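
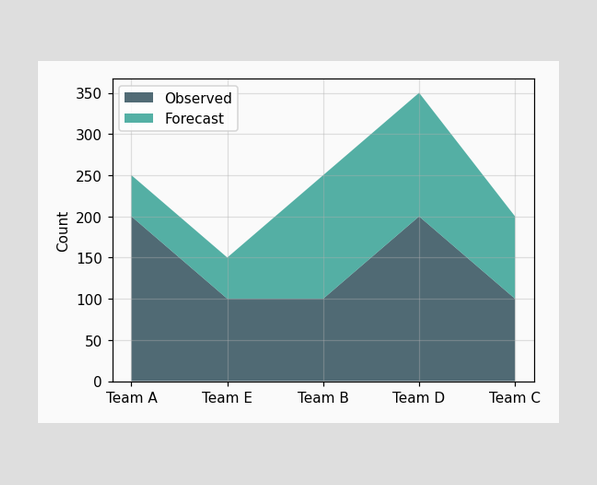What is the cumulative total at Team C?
The stacked total at Team C reaches 200.

200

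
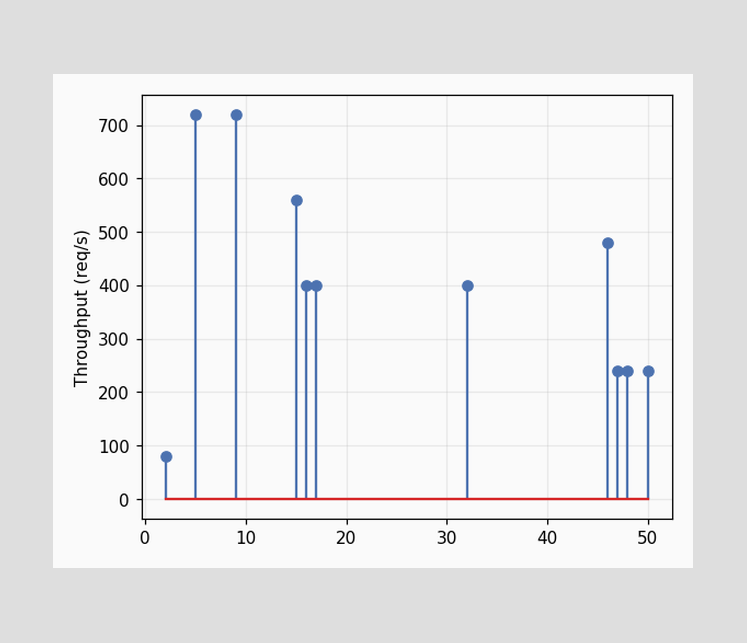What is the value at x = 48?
The stem at x=48 reaches 240req/s.

240req/s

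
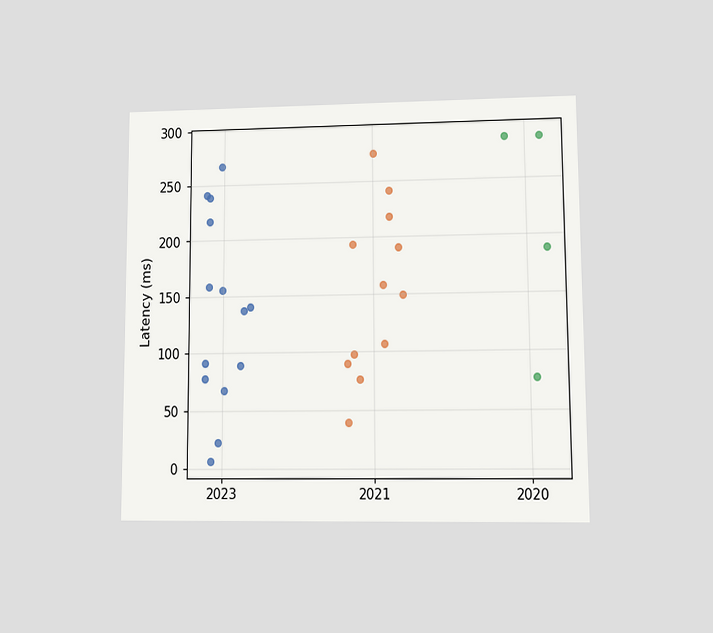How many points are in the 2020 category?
4

The chart is viewed at a slight angle. Counting the markers in the 2020 column gives 4.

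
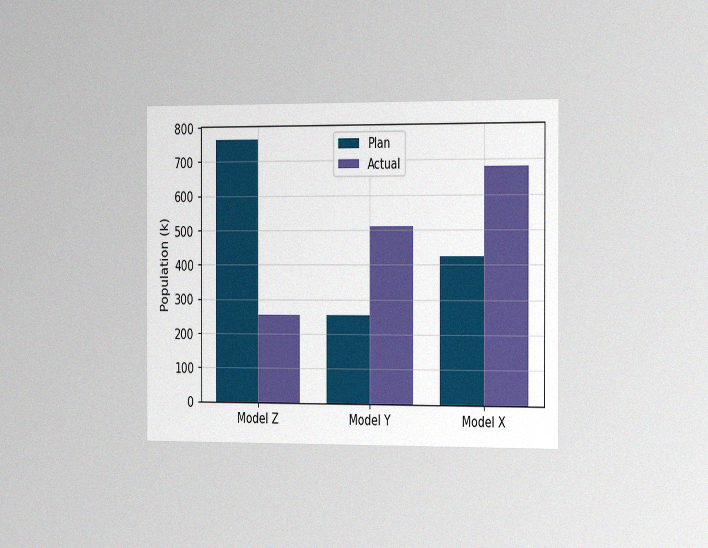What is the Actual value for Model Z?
The chart is viewed slightly from the right, with some photo noise. The Actual bar at Model Z reaches 255k on the y-axis.

255k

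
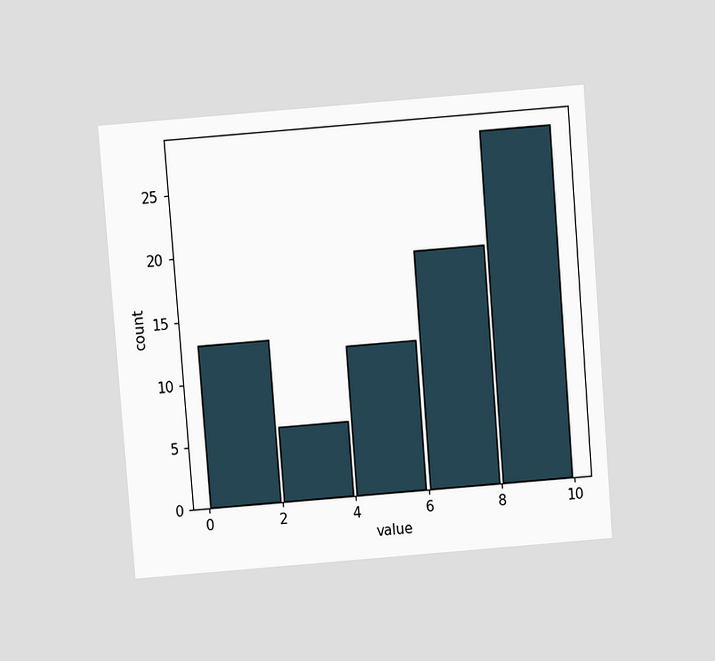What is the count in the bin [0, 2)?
13

The chart is tilted about 4° counter-clockwise and viewed at a slight angle. The [0, 2) bin has height 13.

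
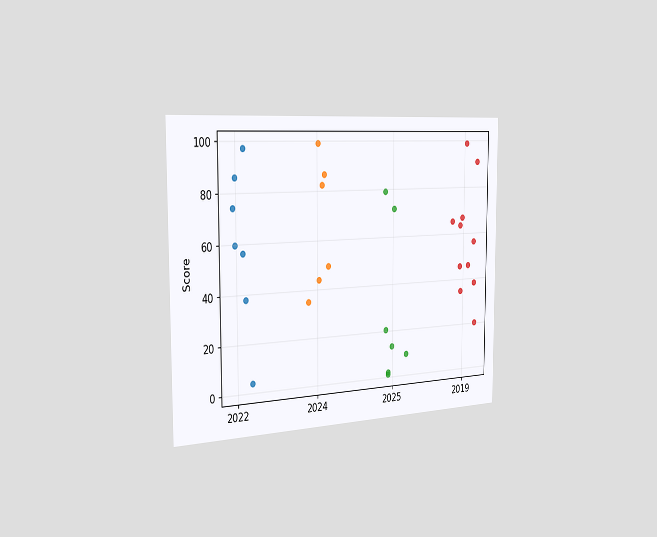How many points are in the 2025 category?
The chart is viewed slightly from the left. Counting the markers in the 2025 column gives 7.

7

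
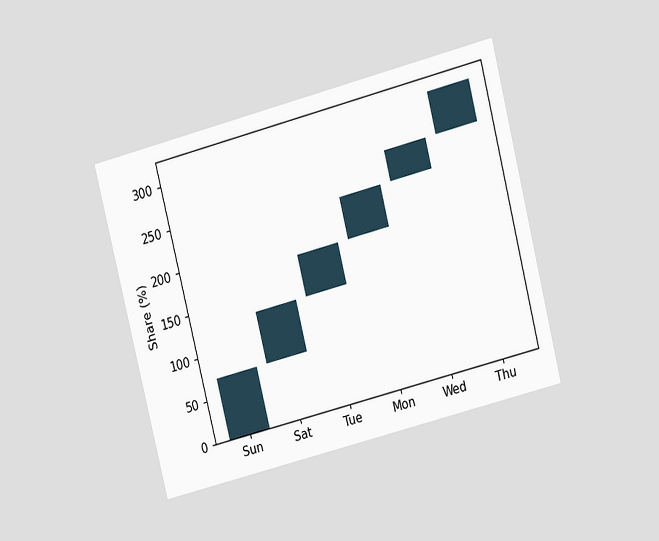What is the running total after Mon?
The chart is tilted about 14° counter-clockwise and viewed at a slight angle. After Mon the running total reaches 228%.

228%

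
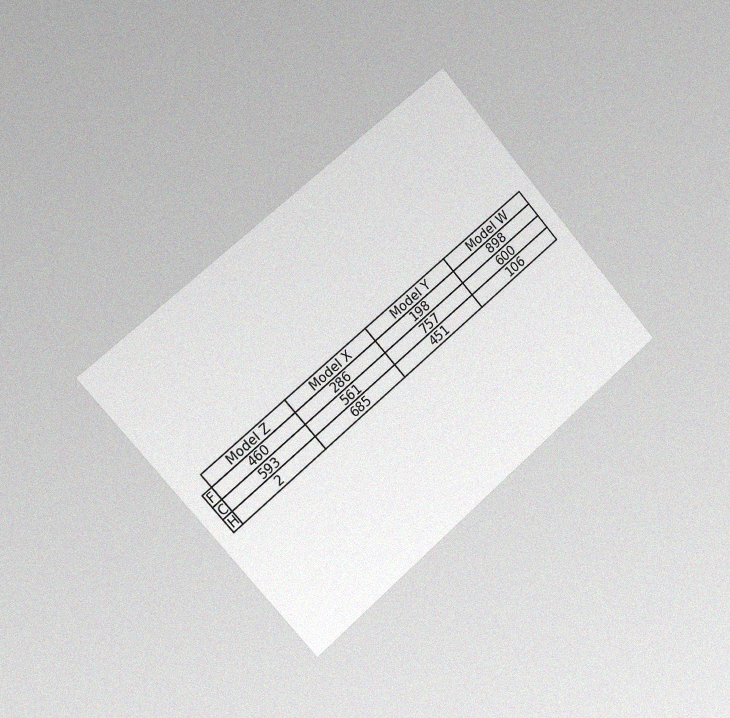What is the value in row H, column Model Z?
2

The chart is tilted about 41° counter-clockwise and viewed slightly from the left, with some photo noise. The (H, Model Z) cell reads 2.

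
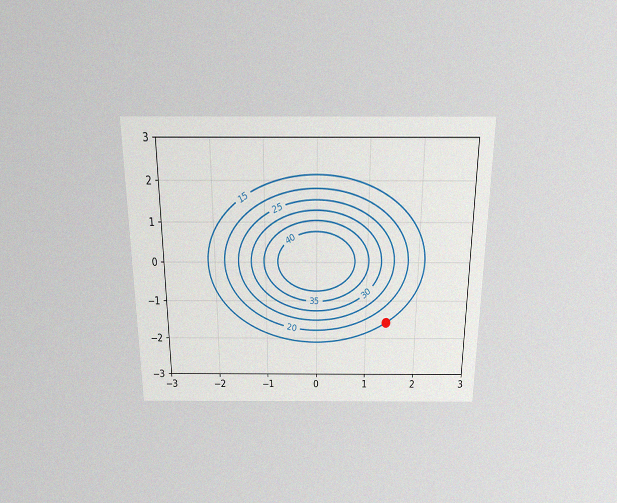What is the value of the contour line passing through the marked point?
15

The chart is viewed slightly from above, with some photo noise. The marked point sits on the contour labelled 15.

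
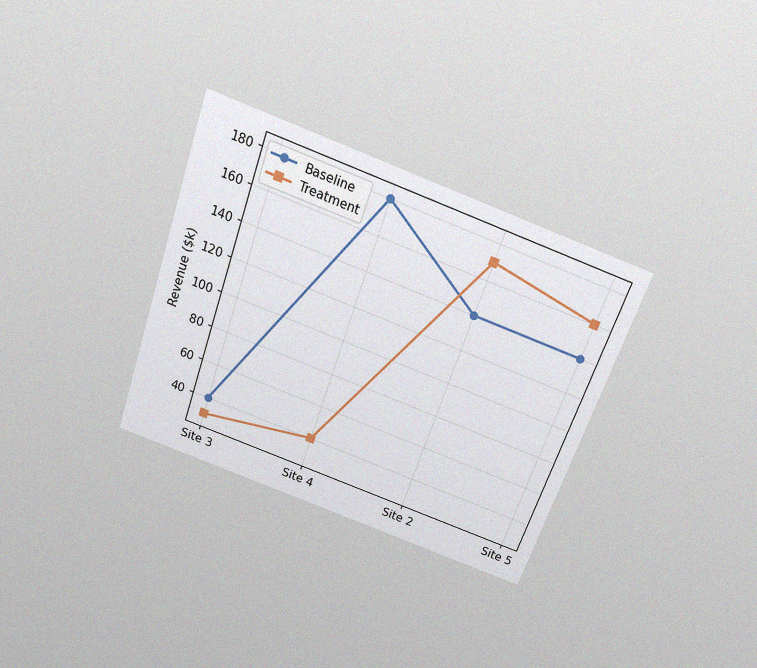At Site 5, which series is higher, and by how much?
The chart is tilted about 19° clockwise and viewed slightly from above, with some photo noise. At Site 5, Treatment sits above the other line by $20k.

Treatment, by $20k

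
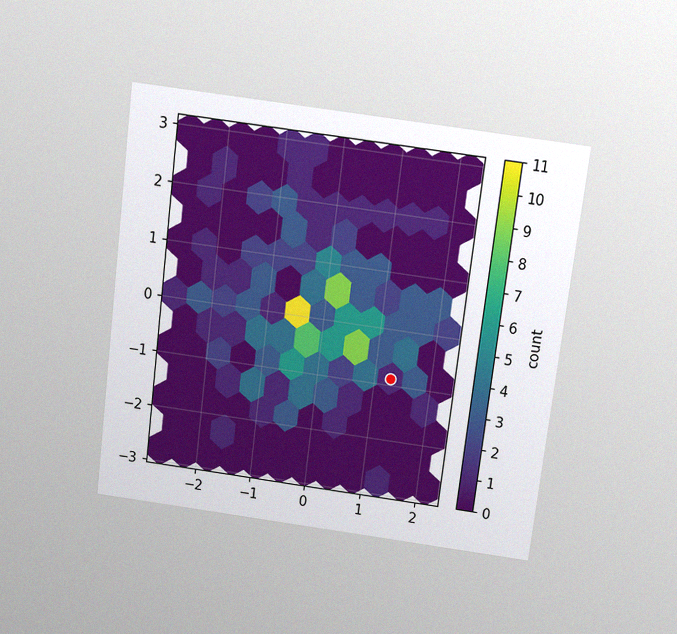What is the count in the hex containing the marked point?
1

The chart is tilted about 7° clockwise and viewed slightly from above, with some photo noise. The marked hex reads 1 on the colorbar.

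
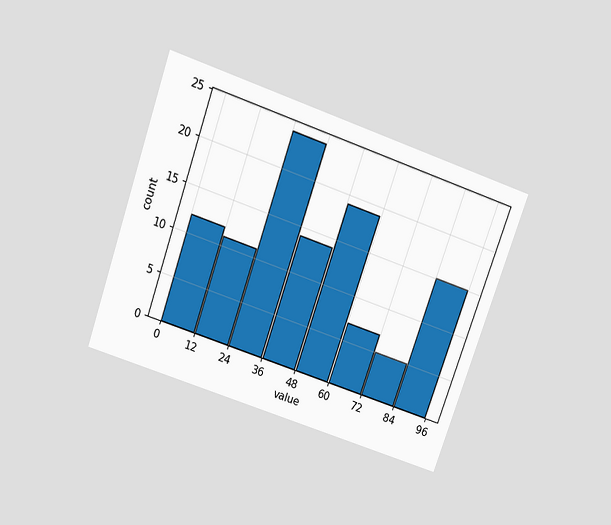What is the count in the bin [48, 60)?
The chart is tilted about 19° clockwise and viewed slightly from above. The [48, 60) bin has height 19.

19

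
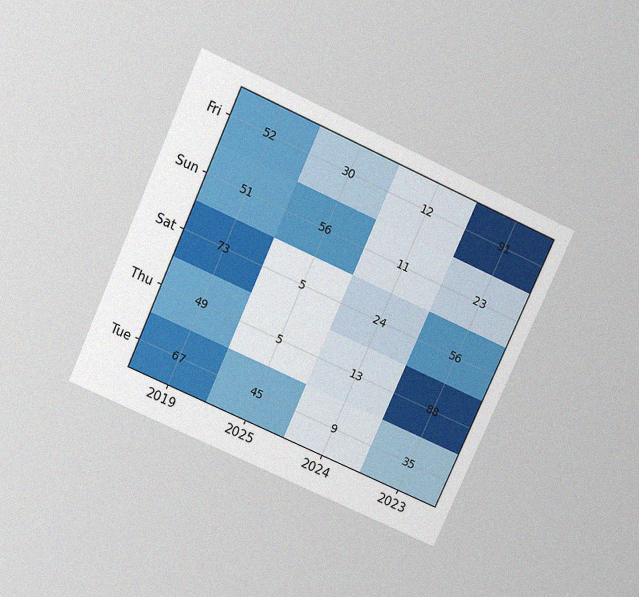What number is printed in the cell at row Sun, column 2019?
The chart is tilted about 24° clockwise and viewed slightly from above, with some photo noise. The (Sun, 2019) cell reads 51.

51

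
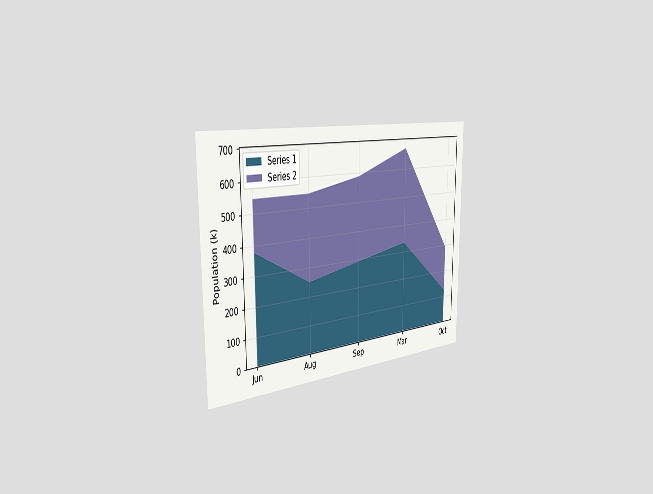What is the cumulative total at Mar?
672k

The chart is viewed slightly from the left. The stacked total at Mar reaches 672k.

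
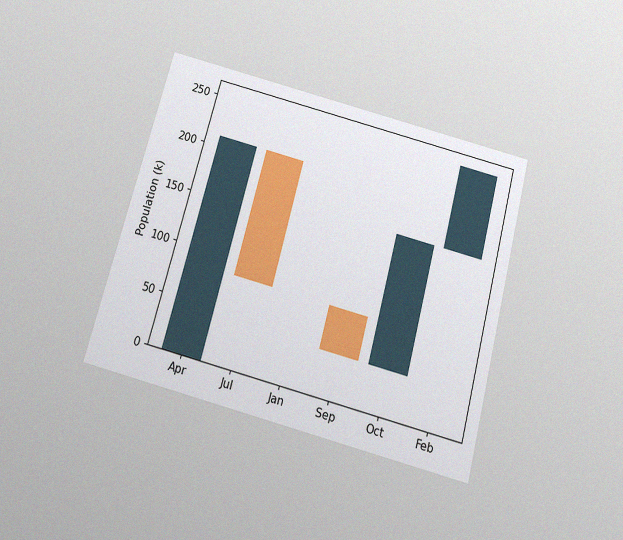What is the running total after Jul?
84k

The chart is tilted about 15° clockwise and viewed slightly from below, with some photo noise. After Jul the running total reaches 84k.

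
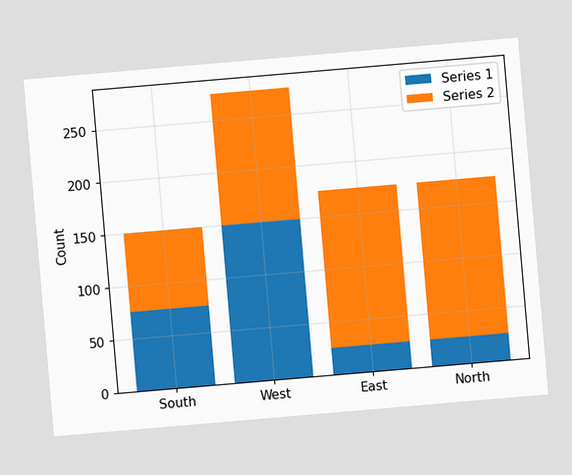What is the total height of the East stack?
The chart is tilted about 5° counter-clockwise. The East stack's top reaches 175 on the y-axis.

175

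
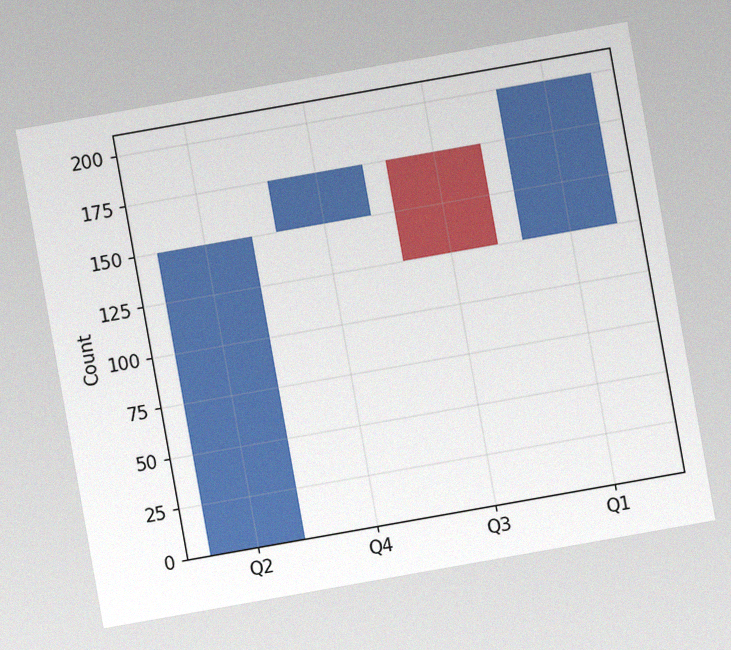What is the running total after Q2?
150

The chart is tilted about 10° counter-clockwise, with some photo noise. After Q2 the running total reaches 150.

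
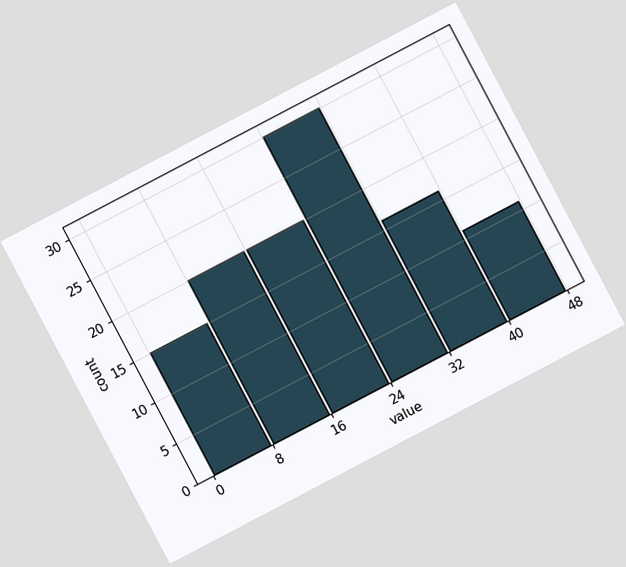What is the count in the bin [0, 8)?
15

The chart is tilted about 28° counter-clockwise. The [0, 8) bin has height 15.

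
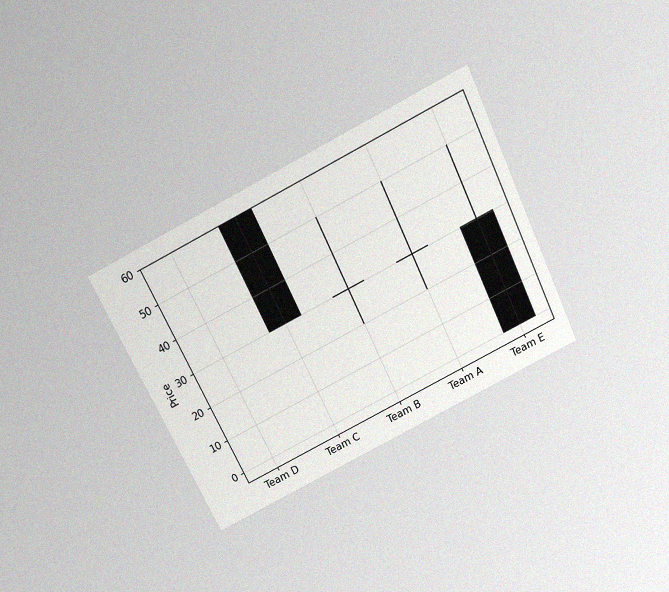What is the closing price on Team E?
The chart is tilted about 26° counter-clockwise and viewed slightly from above, with some photo noise. The Team E candle closes at 0.

0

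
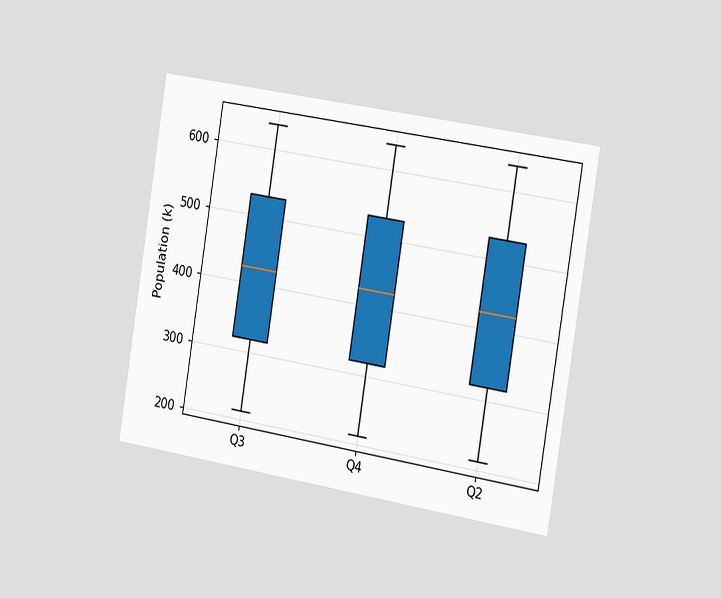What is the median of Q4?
424k

The chart is tilted about 9° clockwise and viewed slightly from the right. The median line in the Q4 box sits at 424k.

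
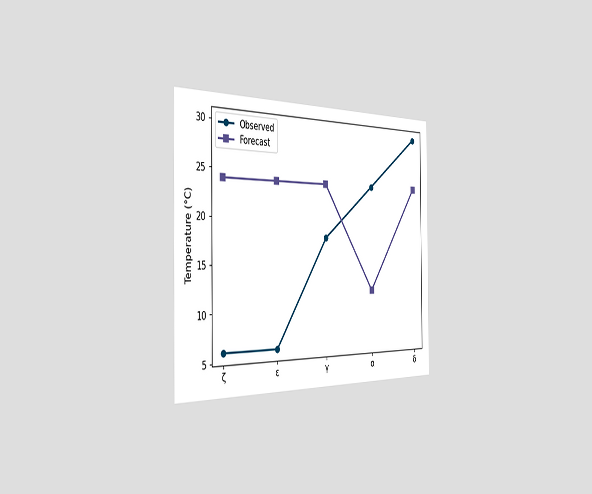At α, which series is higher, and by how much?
The chart is viewed slightly from the left. At α, Observed sits above the other line by 12°C.

Observed, by 12°C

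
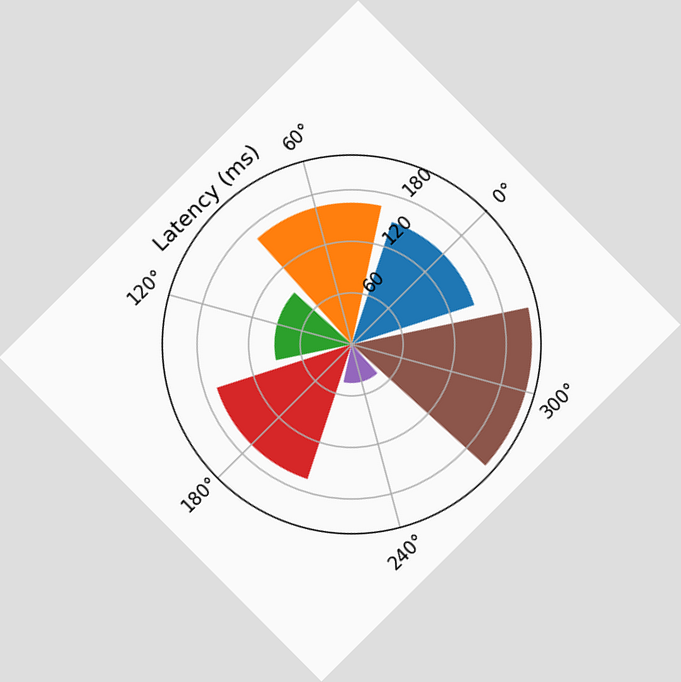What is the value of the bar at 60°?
165ms

The chart is tilted about 45° counter-clockwise. The bar at 60° reaches 165ms on the radial axis.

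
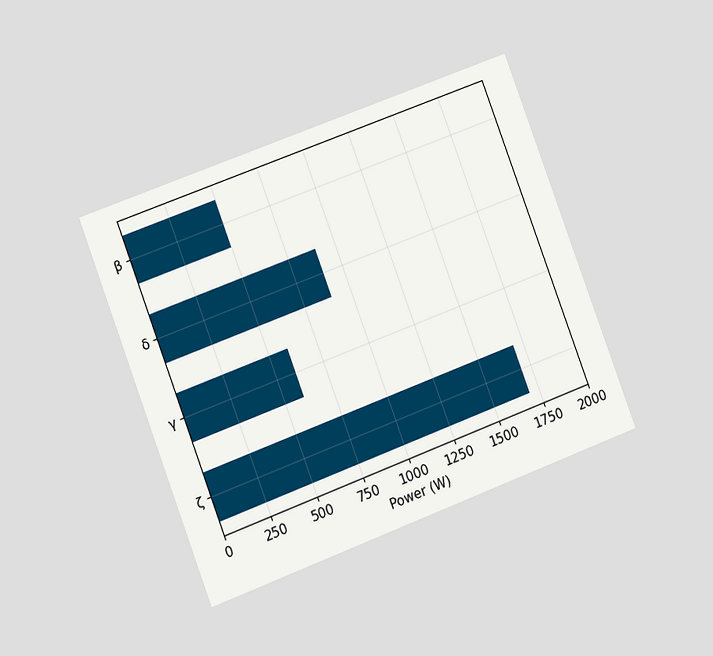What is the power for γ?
600W

The chart is tilted about 21° counter-clockwise and viewed slightly from the left. Reading along the chart's x-axis, the γ bar reaches 600W.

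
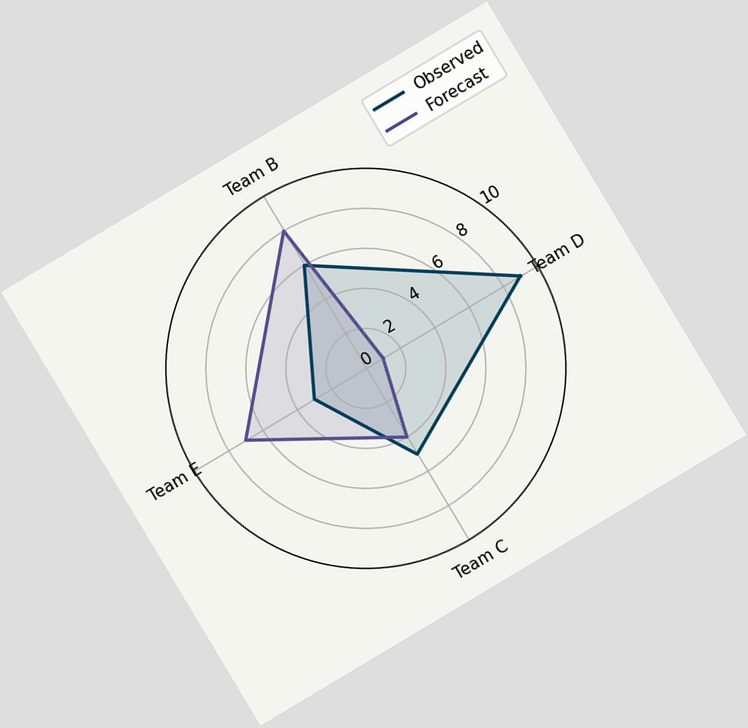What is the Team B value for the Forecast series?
The chart is tilted about 31° counter-clockwise. On the Team B axis, Forecast reaches 8.

8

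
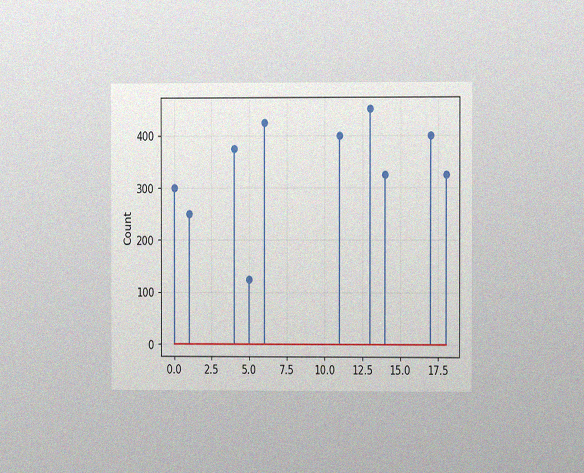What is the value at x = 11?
400

The chart is viewed at a slight angle, with some photo noise. The stem at x=11 reaches 400.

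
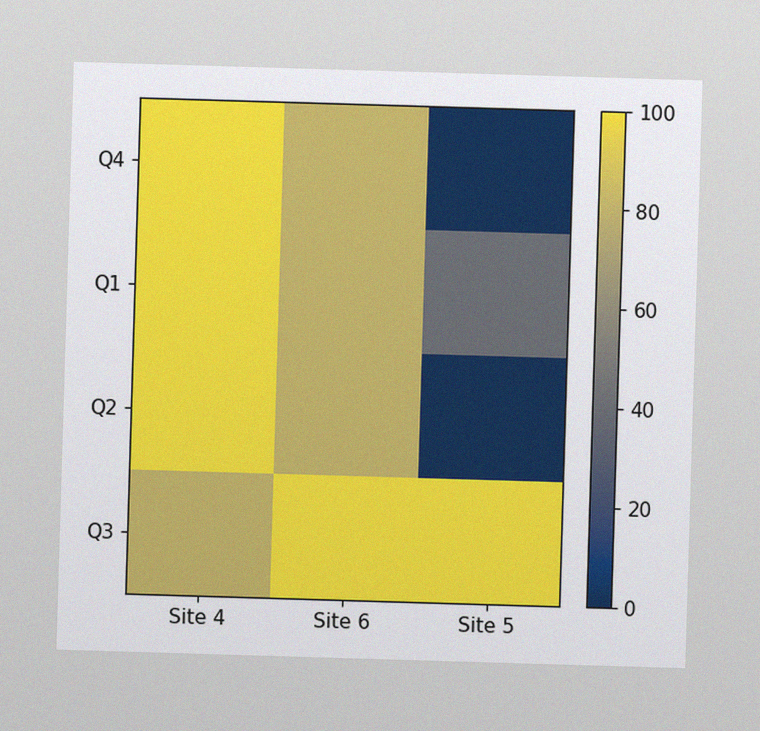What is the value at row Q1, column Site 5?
40

The image has some photo noise and uneven lighting. Matching cell (Q1, Site 5) against the colorbar gives 40.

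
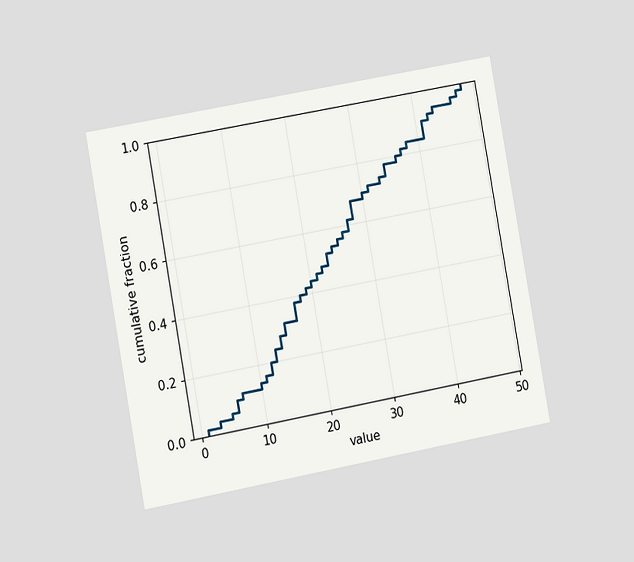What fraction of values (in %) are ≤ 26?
The chart is tilted about 10° counter-clockwise and viewed slightly from the left. At x=26 the ECDF step is at 58%.

58%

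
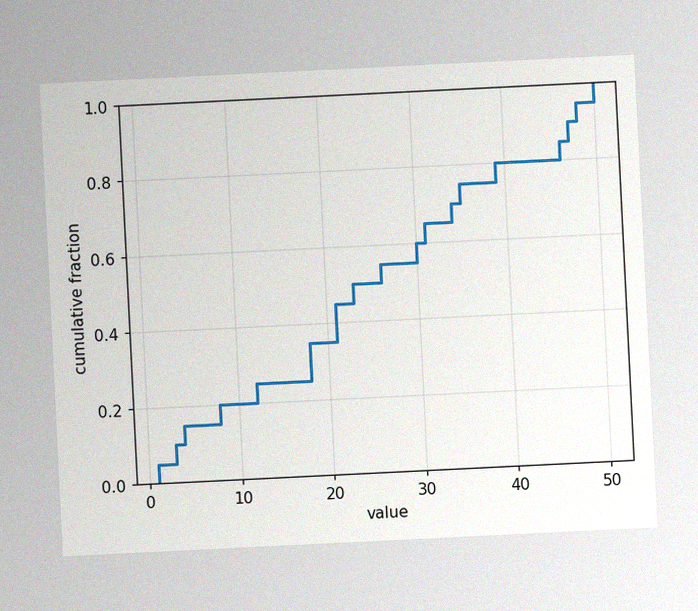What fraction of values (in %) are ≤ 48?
95%

The chart is tilted about 3° counter-clockwise, with some photo noise. At x=48 the ECDF step is at 95%.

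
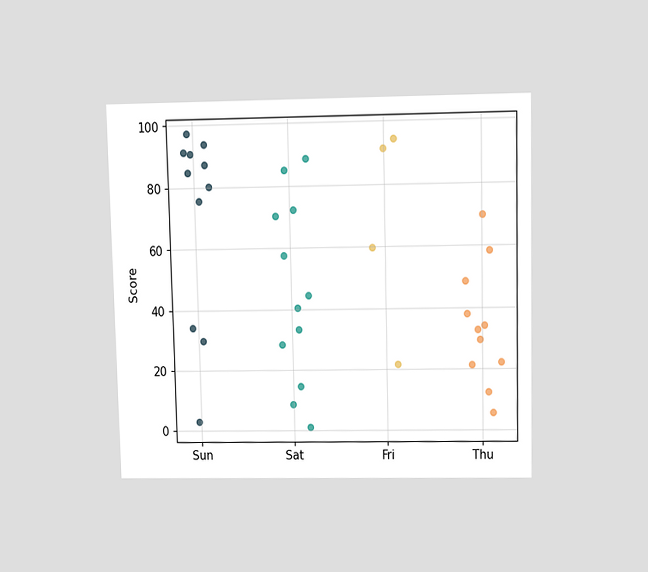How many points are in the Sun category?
The chart is viewed slightly from above. Counting the markers in the Sun column gives 11.

11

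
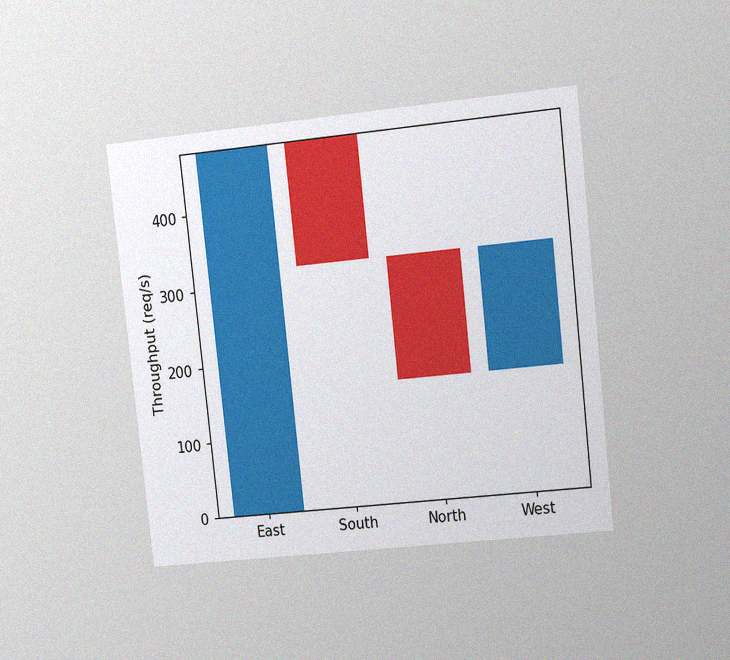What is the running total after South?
320req/s

The chart is tilted about 6° counter-clockwise and viewed at a slight angle, with some photo noise. After South the running total reaches 320req/s.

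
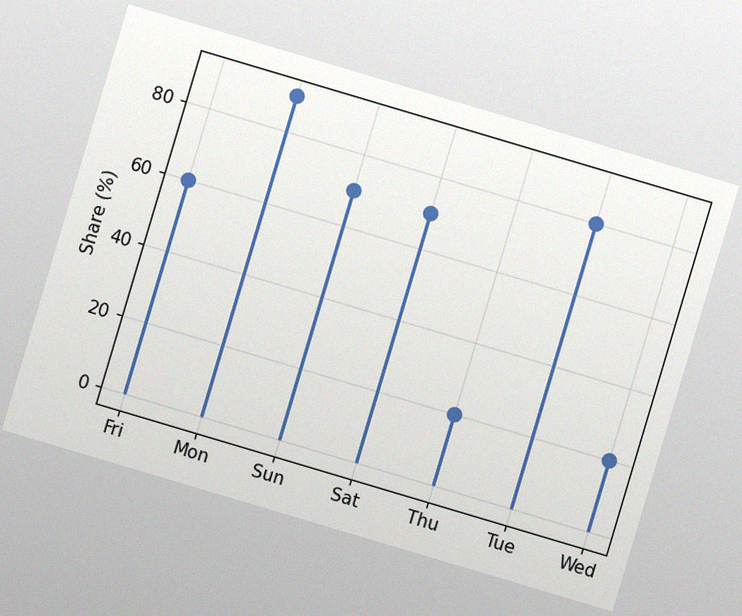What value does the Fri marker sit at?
60%

The chart is tilted about 17° clockwise, with some photo noise. The Fri marker sits at 60%.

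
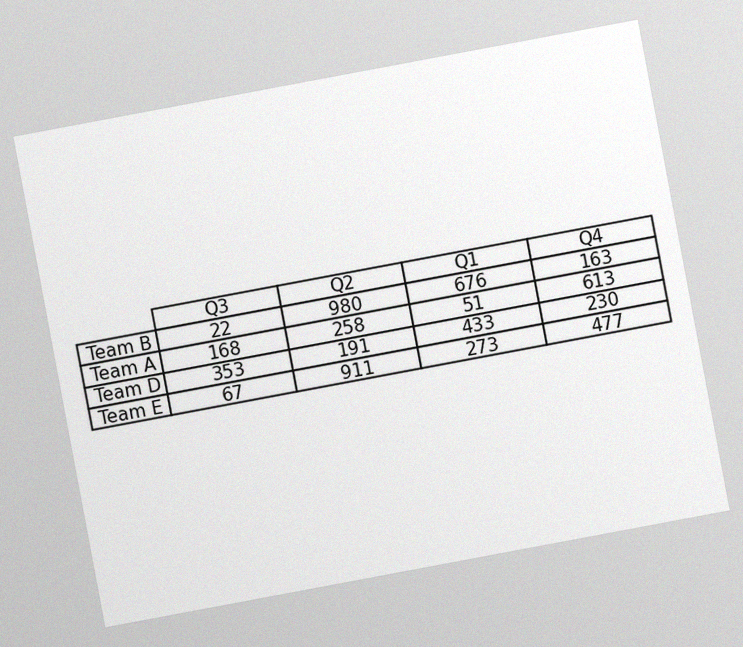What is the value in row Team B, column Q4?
163

The chart is tilted about 11° counter-clockwise, with some photo noise. The (Team B, Q4) cell reads 163.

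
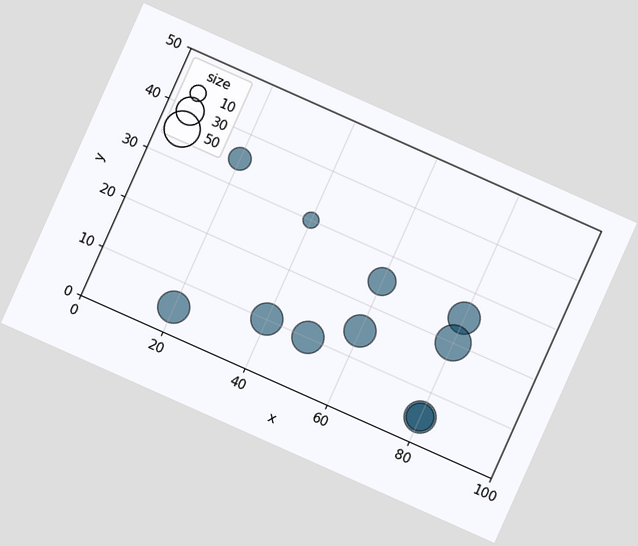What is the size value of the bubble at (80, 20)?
The chart is tilted about 24° clockwise. Matching the bubble at (80, 20) against the size legend gives 50.

50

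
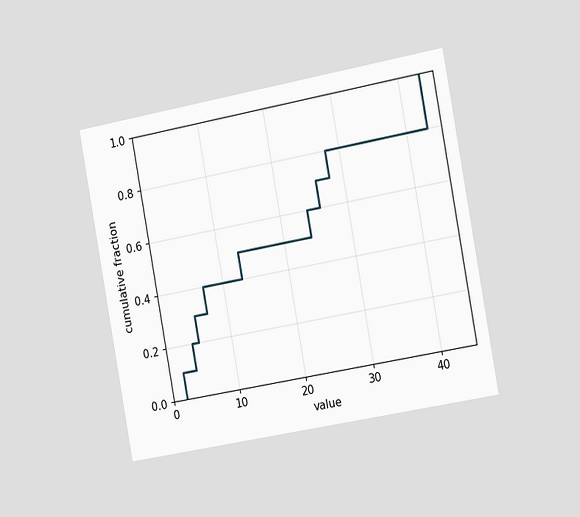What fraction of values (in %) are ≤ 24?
60%

The chart is tilted about 10° counter-clockwise and viewed slightly from the right. At x=24 the ECDF step is at 60%.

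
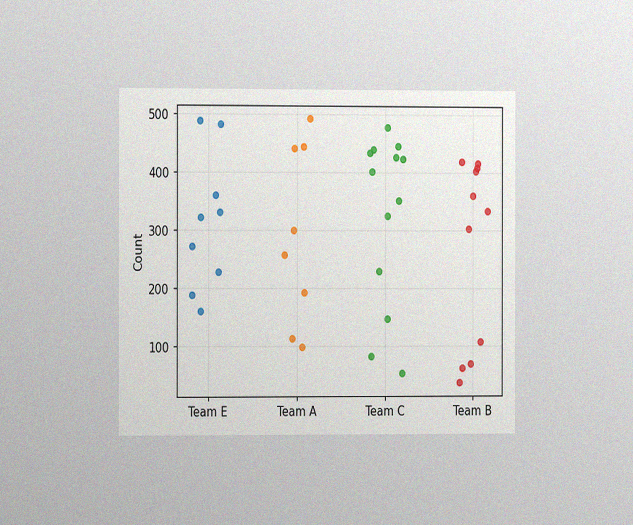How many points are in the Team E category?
9

The chart is viewed slightly from the left, with some photo noise. Counting the markers in the Team E column gives 9.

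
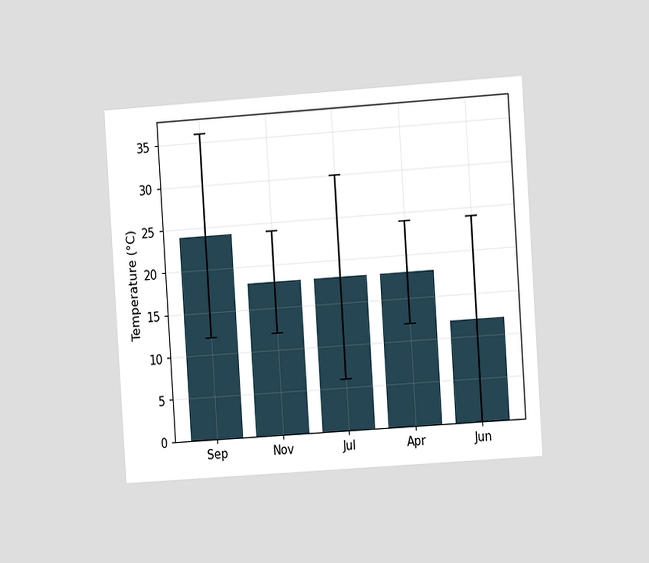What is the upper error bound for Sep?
The chart is tilted about 4° counter-clockwise and viewed slightly from the right. The Sep bar's upper whisker reaches 36°C.

36°C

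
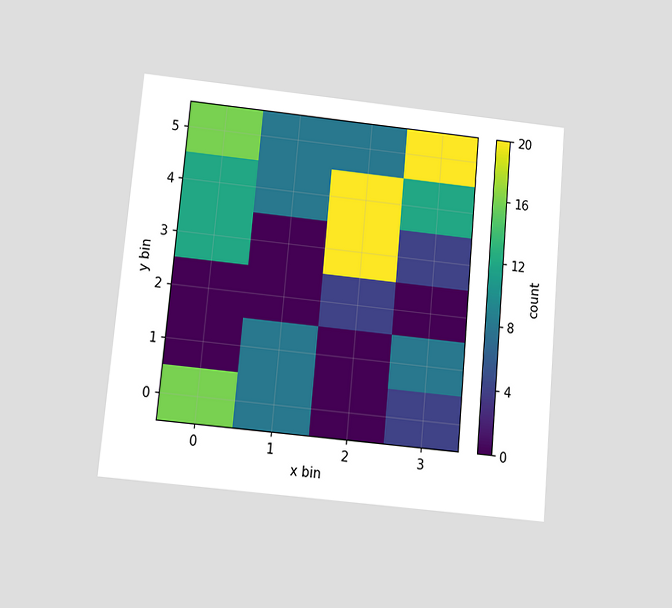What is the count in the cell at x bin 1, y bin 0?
The chart is tilted about 5° clockwise and viewed slightly from below. Matching the cell (1, 0) against the colorbar gives 8.

8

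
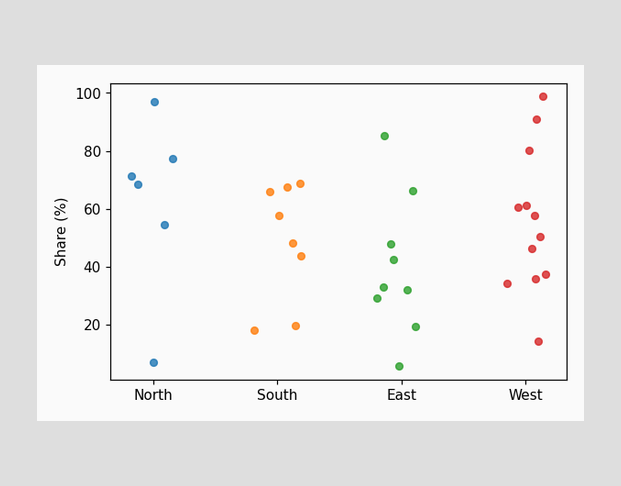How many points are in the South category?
8

Counting the markers in the South column gives 8.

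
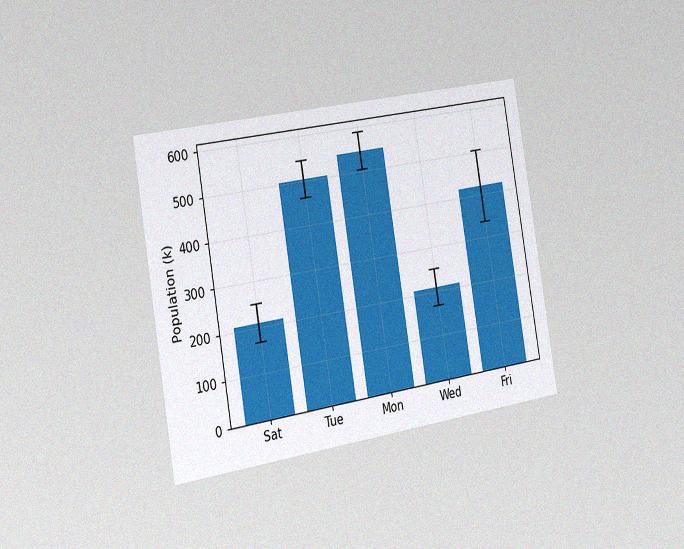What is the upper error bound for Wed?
The chart is tilted about 9° counter-clockwise and viewed slightly from the left, with some photo noise. The Wed bar's upper whisker reaches 252k.

252k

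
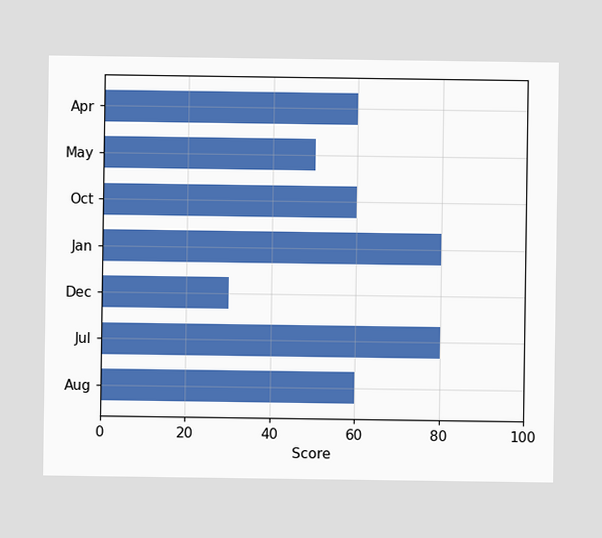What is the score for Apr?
Reading along the chart's x-axis, the Apr bar reaches 60.

60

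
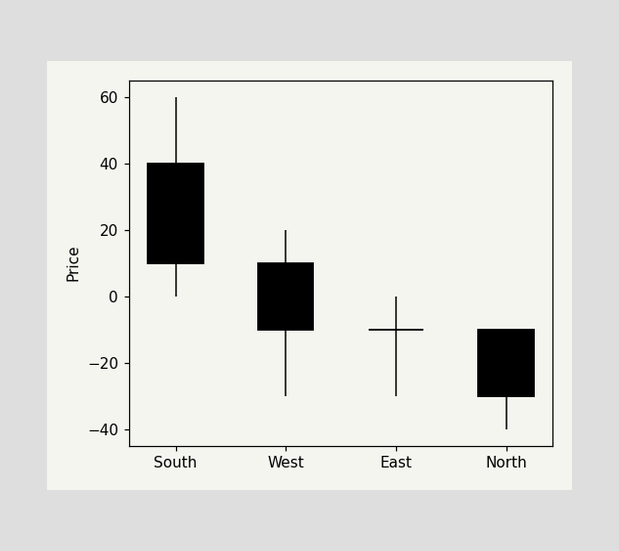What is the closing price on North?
-30

The North candle closes at -30.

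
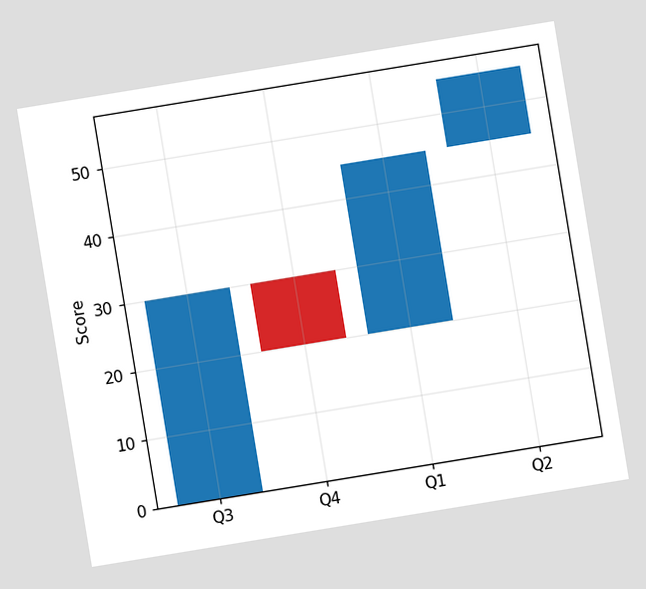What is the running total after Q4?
The chart is tilted about 9° counter-clockwise. After Q4 the running total reaches 20.

20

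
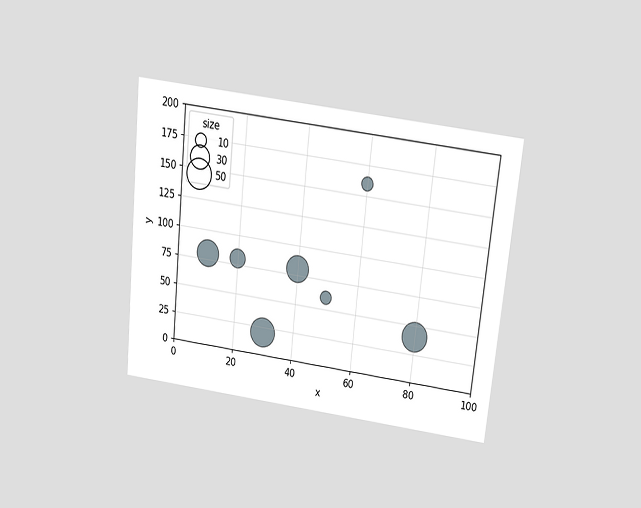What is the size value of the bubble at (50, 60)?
The chart is tilted about 6° clockwise and viewed slightly from above. Matching the bubble at (50, 60) against the size legend gives 10.

10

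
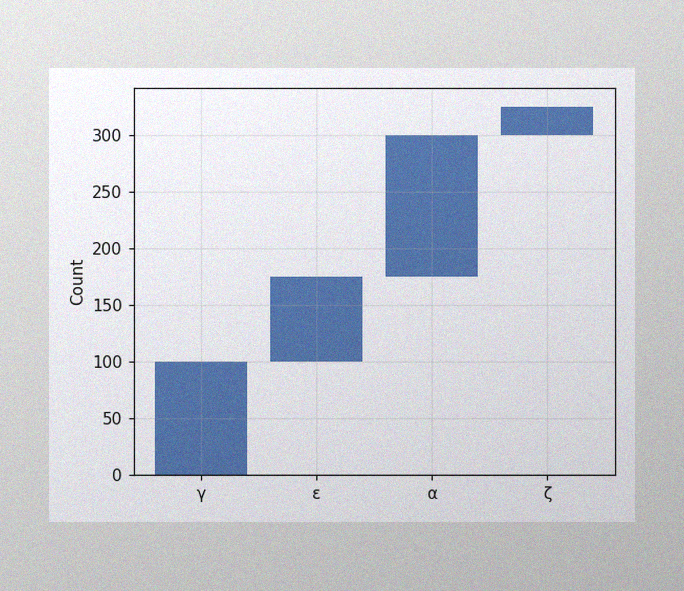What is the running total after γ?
100

The image has some photo noise and uneven lighting. After γ the running total reaches 100.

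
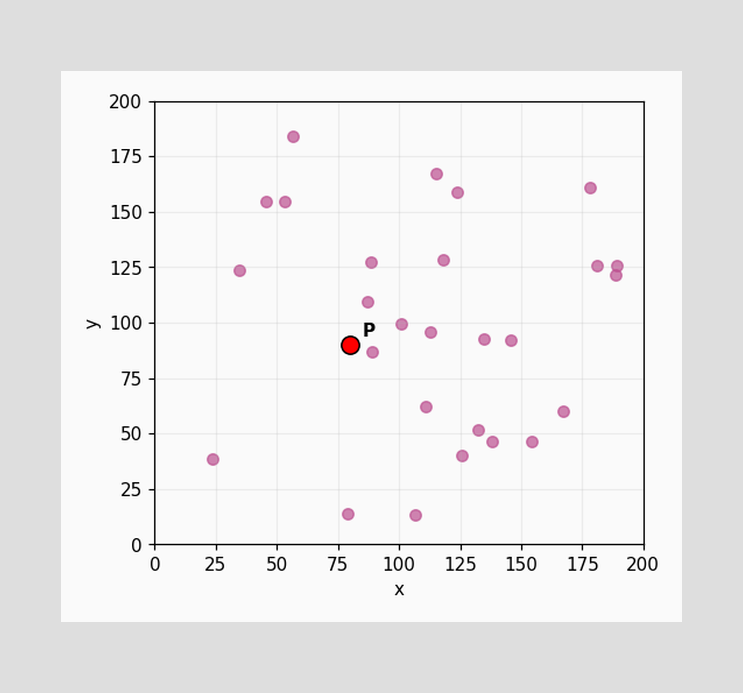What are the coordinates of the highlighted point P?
Following the gridlines from P to each axis, P sits at (80, 90).

(80, 90)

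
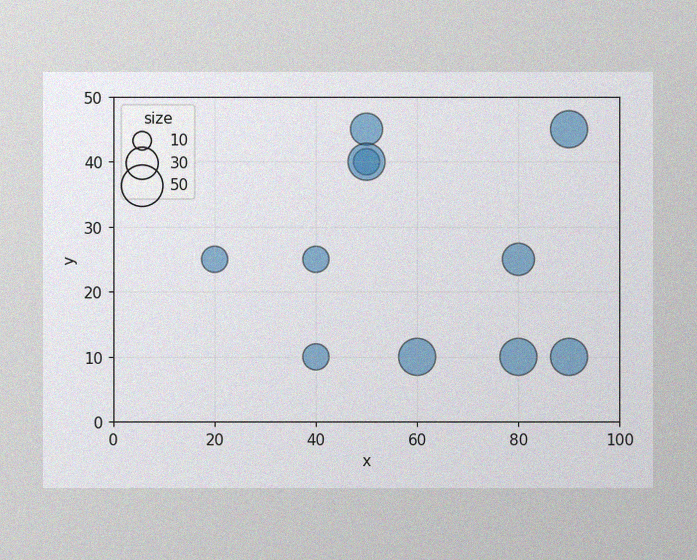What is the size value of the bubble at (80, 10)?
40

The image has some photo noise and uneven lighting. Matching the bubble at (80, 10) against the size legend gives 40.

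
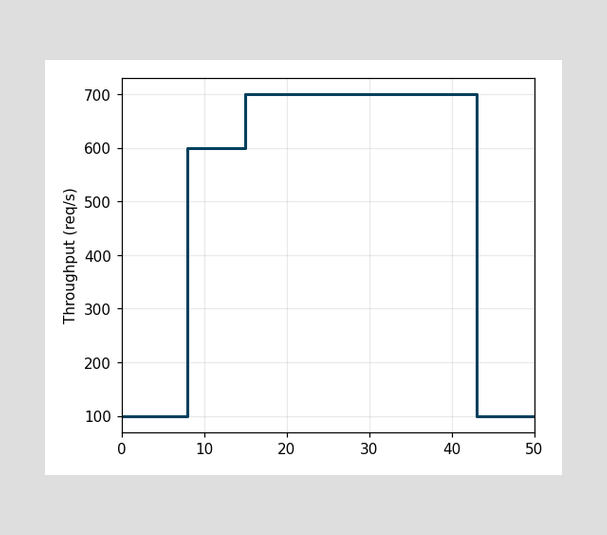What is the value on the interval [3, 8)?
On [3, 8) the step sits at 100req/s.

100req/s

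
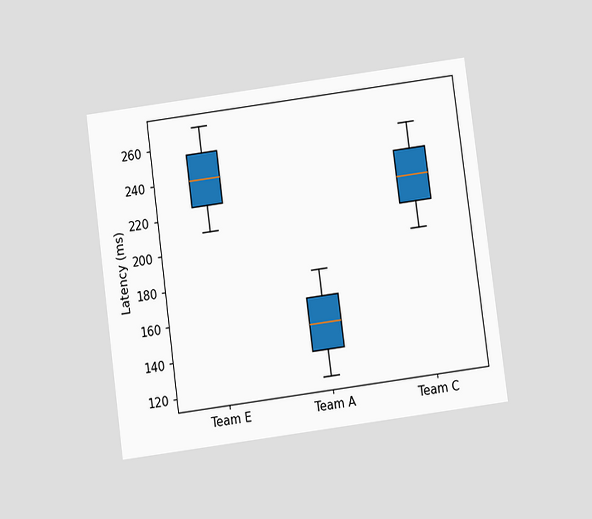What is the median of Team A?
The chart is tilted about 8° counter-clockwise and viewed slightly from below. The median line in the Team A box sits at 150ms.

150ms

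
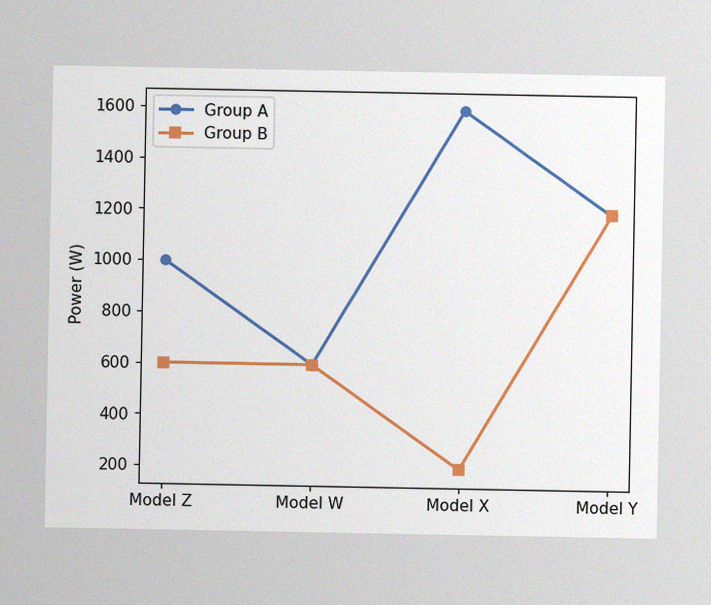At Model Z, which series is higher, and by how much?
The image has some photo noise and uneven lighting. At Model Z, Group A sits above the other line by 400W.

Group A, by 400W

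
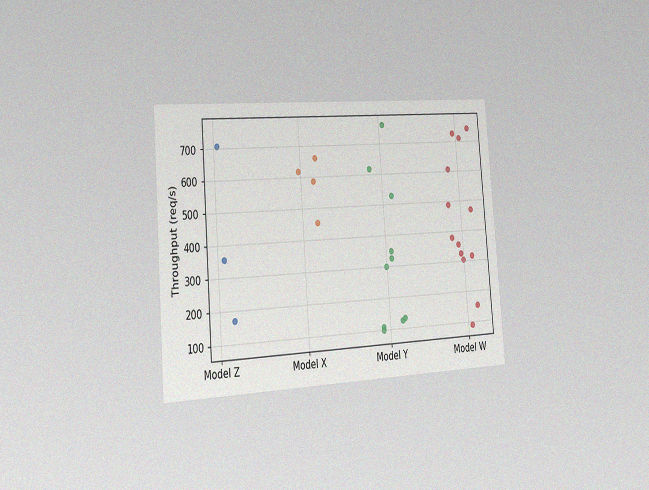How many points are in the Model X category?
The chart is tilted about 4° counter-clockwise and viewed slightly from the left, with some photo noise. Counting the markers in the Model X column gives 4.

4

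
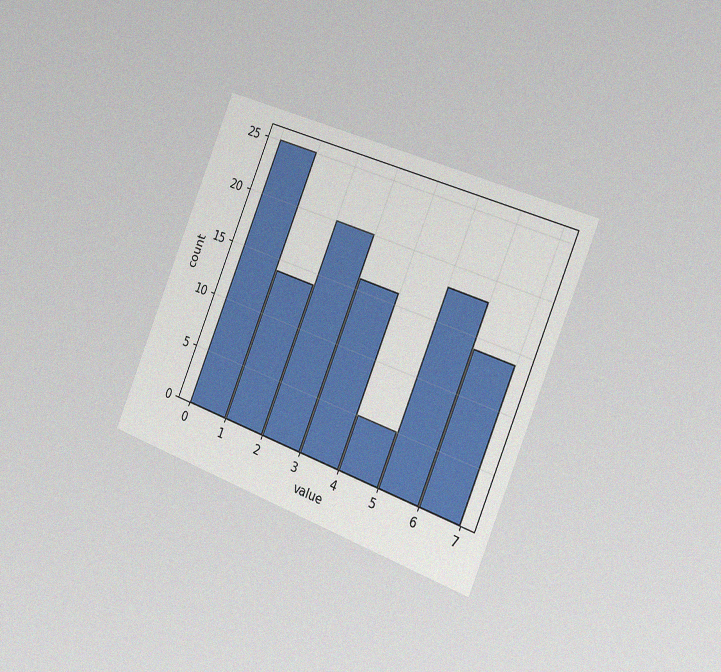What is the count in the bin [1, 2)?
14

The chart is tilted about 22° clockwise and viewed slightly from the right, with some photo noise. The [1, 2) bin has height 14.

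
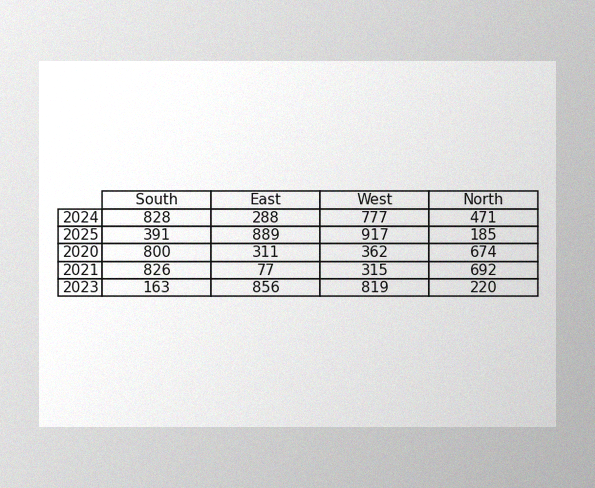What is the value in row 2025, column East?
889

The image has some photo noise and uneven lighting. The (2025, East) cell reads 889.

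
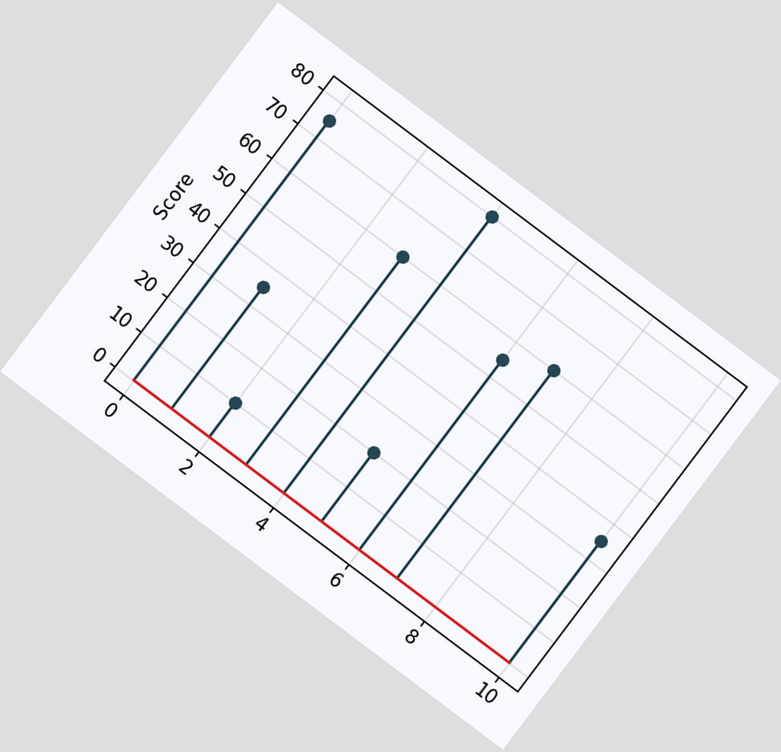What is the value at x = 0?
75

The chart is tilted about 37° clockwise. The stem at x=0 reaches 75.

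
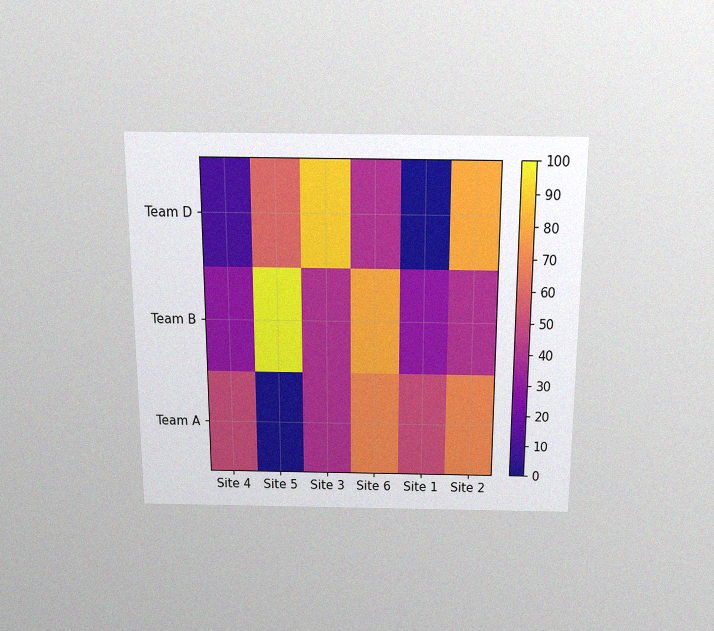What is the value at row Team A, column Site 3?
The chart is viewed slightly from above, with some photo noise. Matching cell (Team A, Site 3) against the colorbar gives 40.

40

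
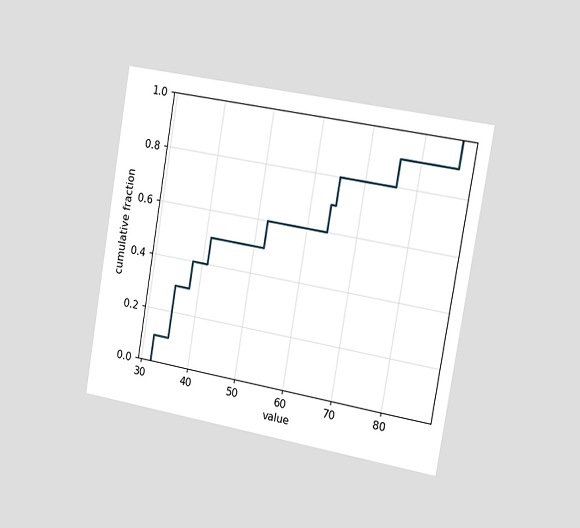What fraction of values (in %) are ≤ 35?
30%

The chart is tilted about 10° clockwise and viewed slightly from the right. At x=35 the ECDF step is at 30%.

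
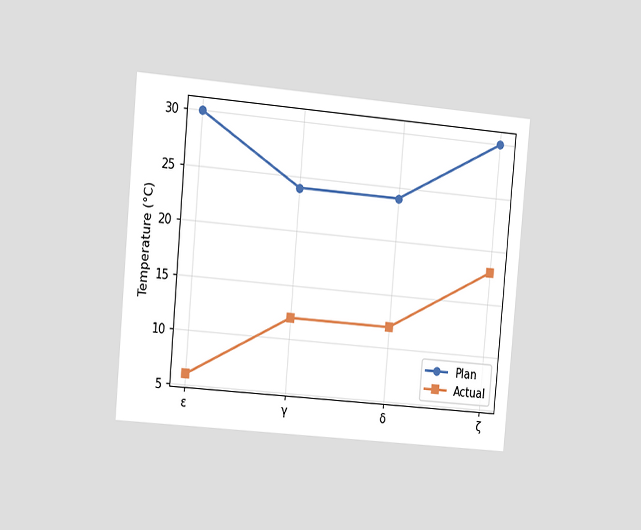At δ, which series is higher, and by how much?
The chart is tilted about 5° clockwise and viewed at a slight angle. At δ, Plan sits above the other line by 12°C.

Plan, by 12°C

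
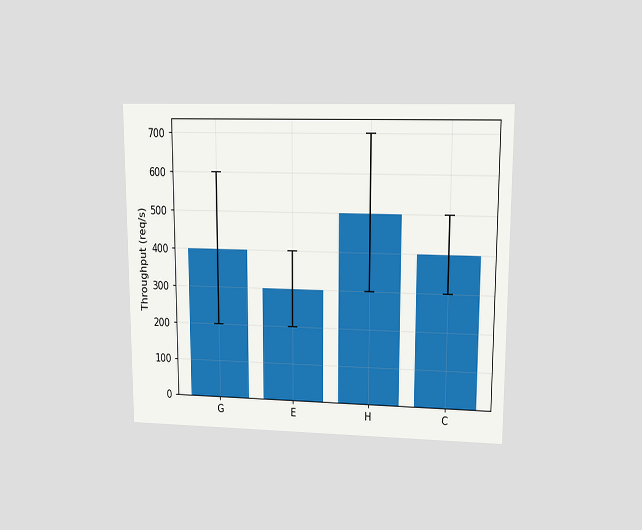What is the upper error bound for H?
The chart is viewed at a slight angle. The H bar's upper whisker reaches 700req/s.

700req/s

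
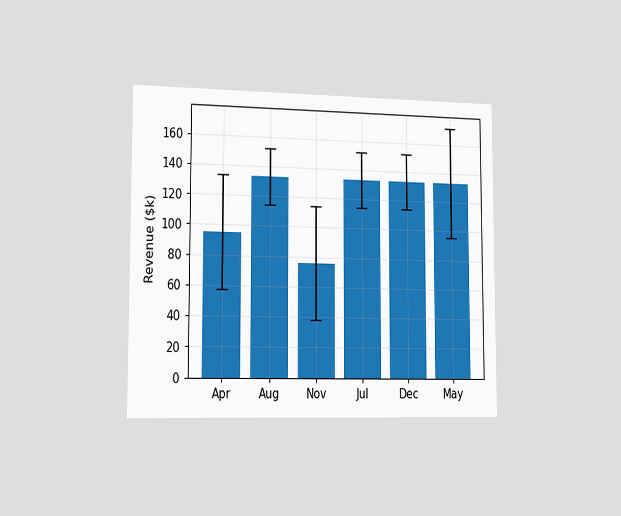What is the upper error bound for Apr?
$133k

The chart is viewed slightly from the left. The Apr bar's upper whisker reaches $133k.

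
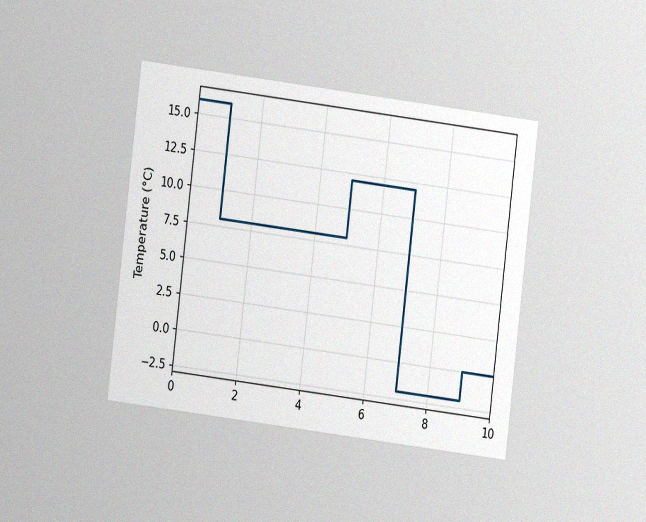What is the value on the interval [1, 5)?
8°C

The chart is tilted about 7° clockwise and viewed at a slight angle, with some photo noise. On [1, 5) the step sits at 8°C.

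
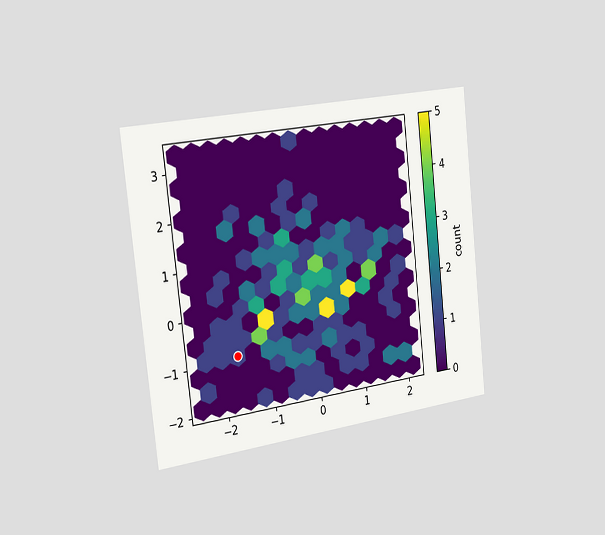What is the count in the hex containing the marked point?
The chart is tilted about 6° counter-clockwise and viewed slightly from the left. The marked hex reads 1 on the colorbar.

1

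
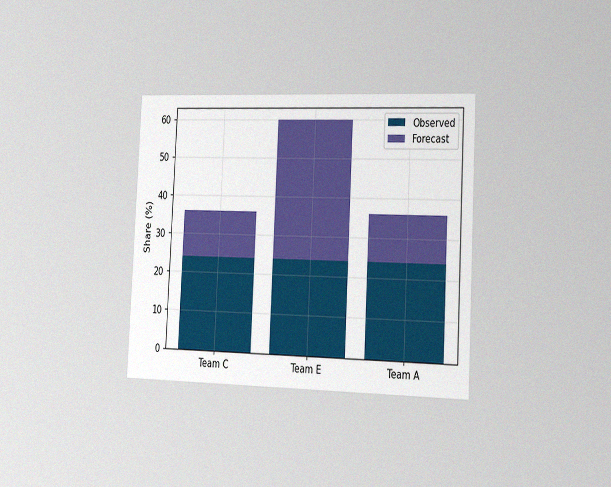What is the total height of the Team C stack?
36%

The chart is tilted about 3° clockwise and viewed slightly from the right, with some photo noise. The Team C stack's top reaches 36% on the y-axis.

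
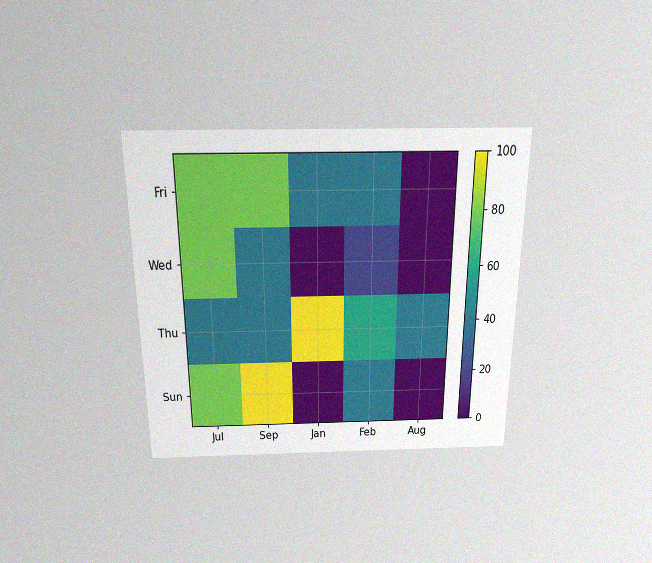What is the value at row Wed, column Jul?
The chart is viewed slightly from above, with some photo noise. Matching cell (Wed, Jul) against the colorbar gives 80.

80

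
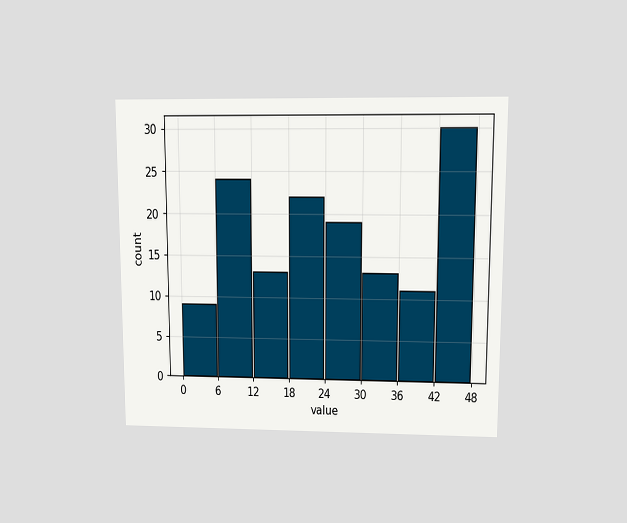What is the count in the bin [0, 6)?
The chart is viewed at a slight angle. The [0, 6) bin has height 9.

9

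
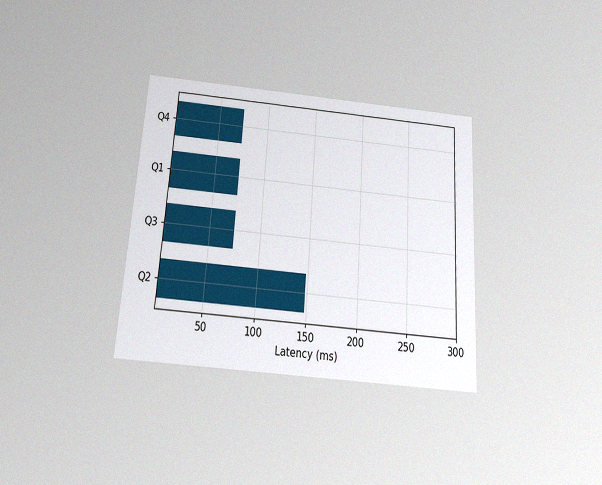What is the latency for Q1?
74ms

The chart is tilted about 4° clockwise and viewed slightly from below, with some photo noise. Reading along the chart's x-axis, the Q1 bar reaches 74ms.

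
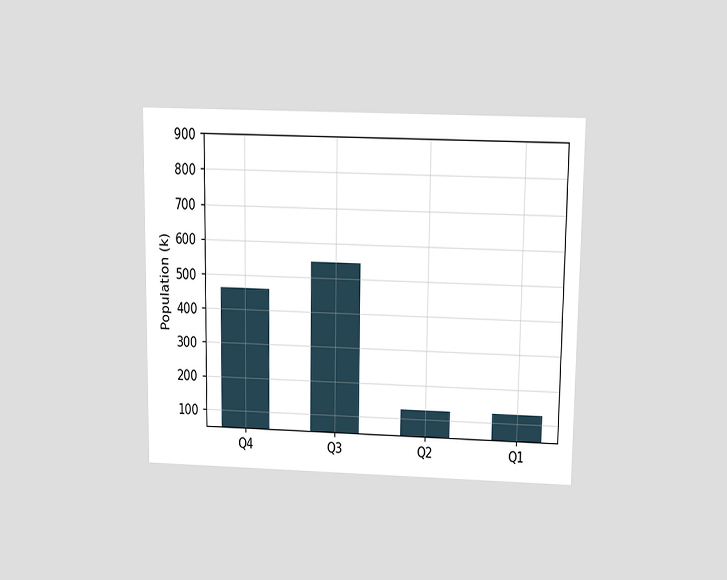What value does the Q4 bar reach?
462k

The chart is viewed slightly from above. Reading along the chart's y-axis, the Q4 bar reaches 462k.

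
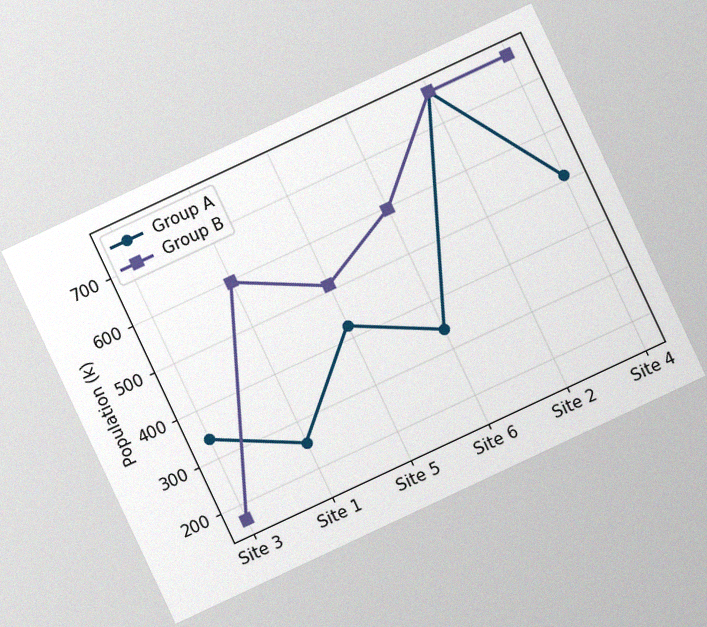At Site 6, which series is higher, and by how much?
The chart is tilted about 25° counter-clockwise, with some photo noise. At Site 6, Group B sits above the other line by 255k.

Group B, by 255k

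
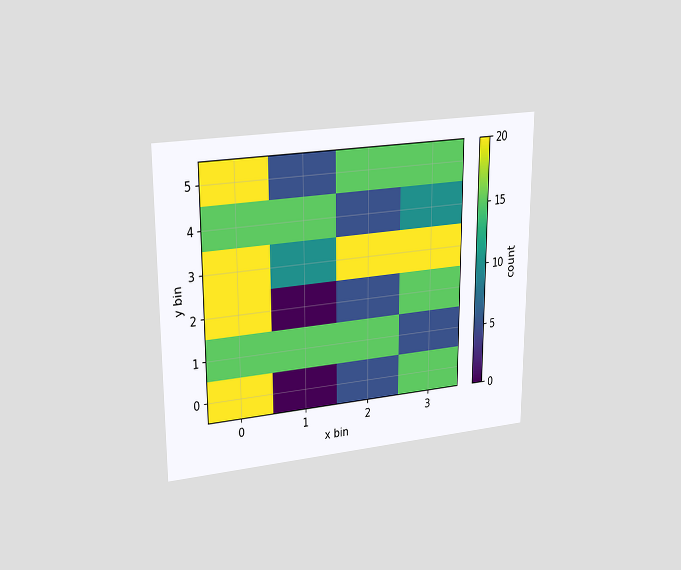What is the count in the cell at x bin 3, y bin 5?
The chart is viewed at a slight angle. Matching the cell (3, 5) against the colorbar gives 15.

15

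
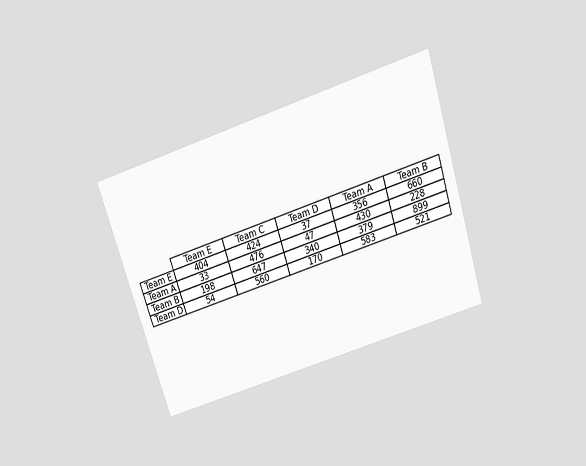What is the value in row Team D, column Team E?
The chart is tilted about 18° counter-clockwise and viewed slightly from above. The (Team D, Team E) cell reads 54.

54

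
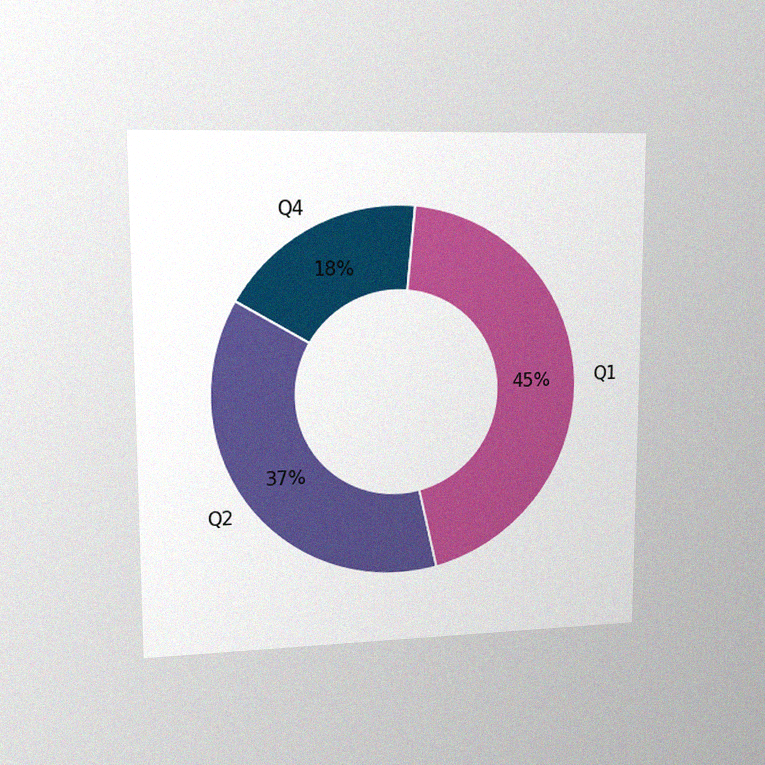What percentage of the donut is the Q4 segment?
18%

The chart is viewed slightly from the left, with some photo noise. The Q4 segment takes up 18% of the ring.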